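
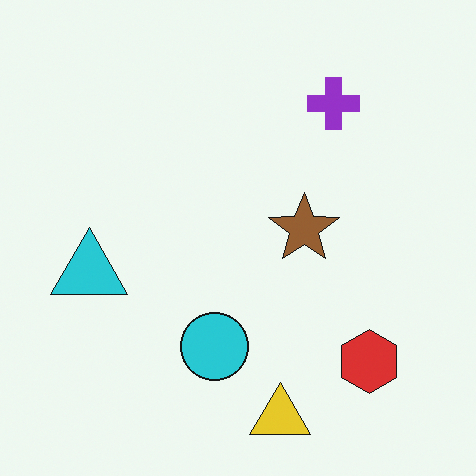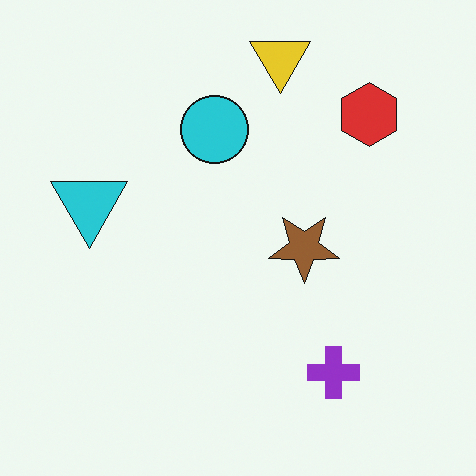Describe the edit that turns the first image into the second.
The image was flipped vertically (top ↔ bottom).

The yellow triangle is in the bottom of the first image and the top of the second — shapes on opposite sides of the horizontal midline have swapped in a mirror flip.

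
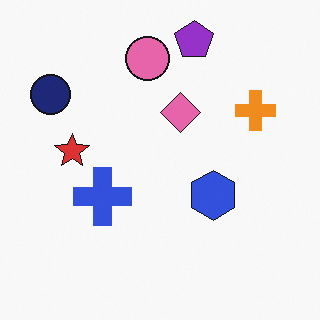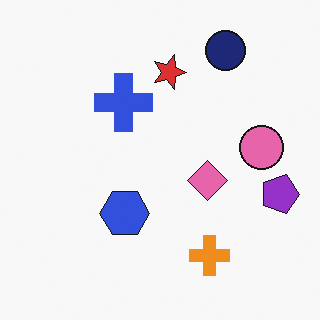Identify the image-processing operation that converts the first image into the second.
It was rotated 90° clockwise.

The navy circle sits in the top-left of the first image and the top-right of the second — consistent with a whole-image 90° clockwise rotation.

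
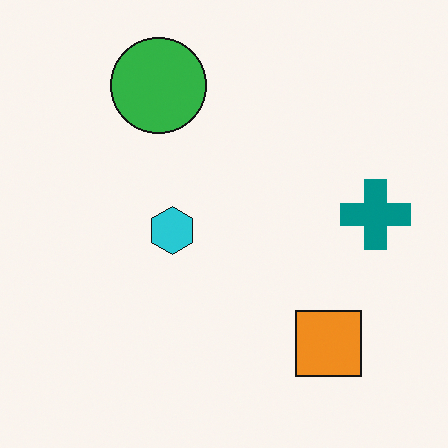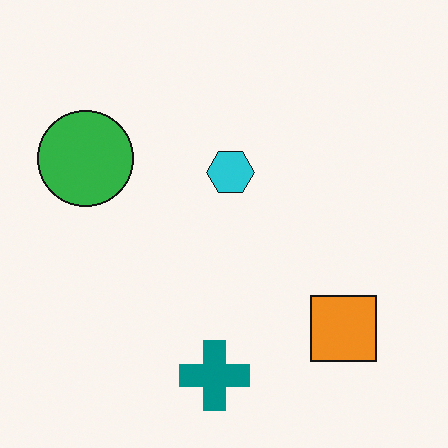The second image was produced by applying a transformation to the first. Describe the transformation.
The transformation is: transposed (reflected across the top-left ↔ bottom-right diagonal).

Shapes have swapped their row and column positions — what was in the top-right is now in the bottom-left — a diagonal reflection.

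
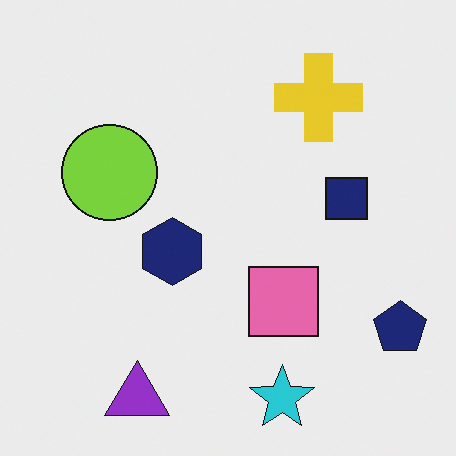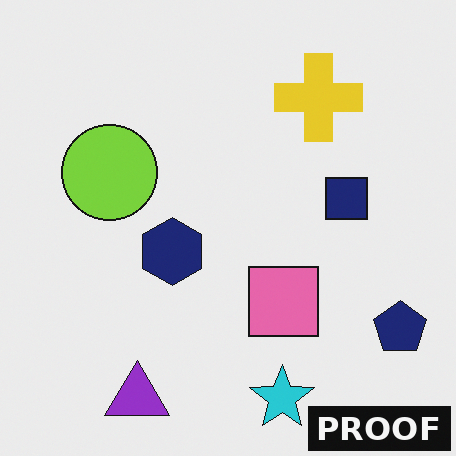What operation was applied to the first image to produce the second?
It was watermarked with the text "PROOF" in the lower-right corner.

A dark label reading "PROOF" appears in the lower-right corner.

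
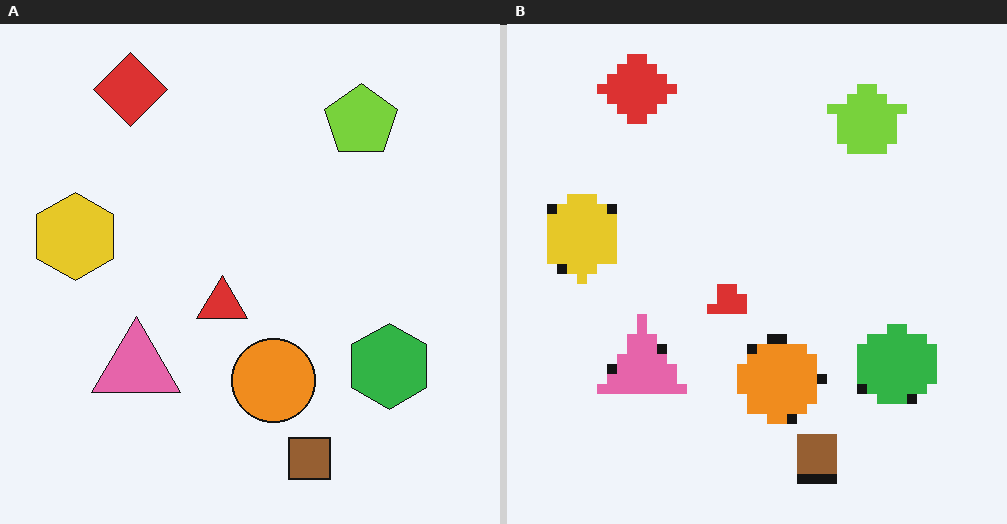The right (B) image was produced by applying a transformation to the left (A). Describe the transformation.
This is the original image heavily pixelated into large blocks.

Shapes are reduced to large square blocks; fine edges and outlines are lost — a downscale-then-upscale (mosaic) effect.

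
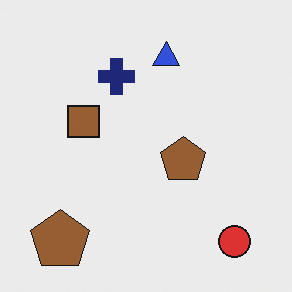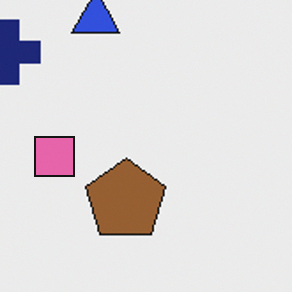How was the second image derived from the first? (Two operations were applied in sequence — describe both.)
It was cropped to a noticeably smaller region and rescaled, then overlaid with an additional pink square.

The visible shapes are larger and the field of view is narrower; shapes near the original edges may be partly or wholly outside the frame — a crop-and-rescale. A pink square appears in the second image that is absent from the first.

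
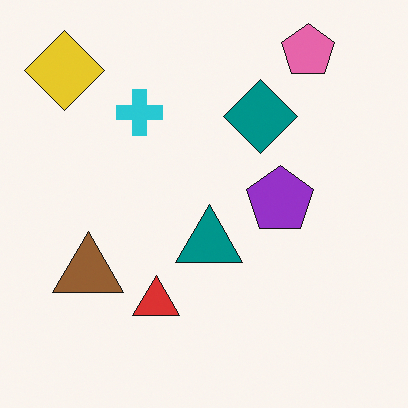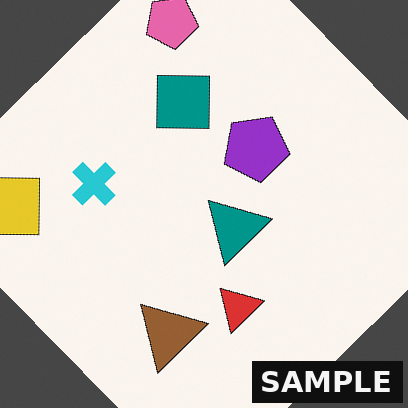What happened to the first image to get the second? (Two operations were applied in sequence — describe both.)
It was rotated counter-clockwise by a large amount — several tens of degrees, then watermarked with the text "SAMPLE" in the lower-right corner.

Every shape is tilted by the same angle and the image corners show triangular fill wedges — a whole-image rotation by a non-right angle. A dark label reading "SAMPLE" appears in the lower-right corner.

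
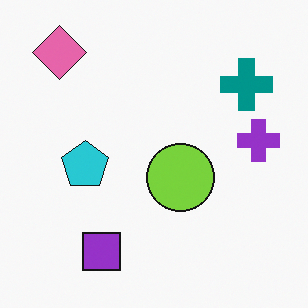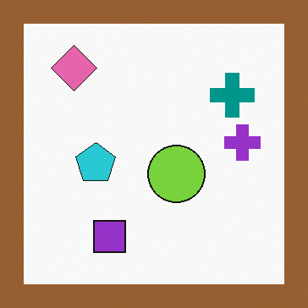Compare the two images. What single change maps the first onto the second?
The transformation is: framed with a brown border.

A solid brown frame runs around the edge of the second image, with the content slightly shrunk inside it.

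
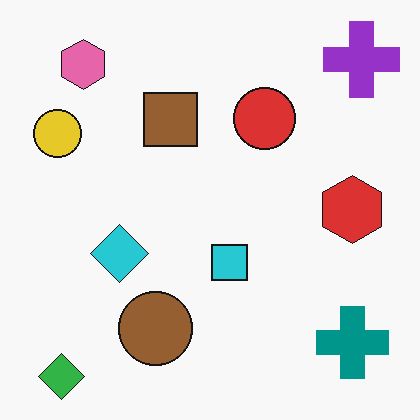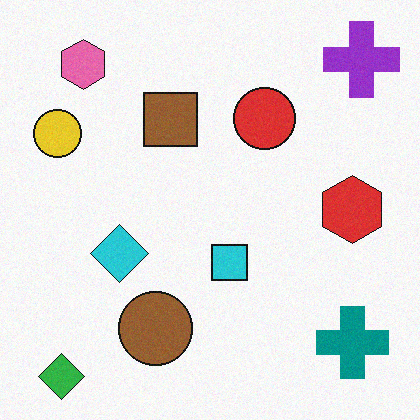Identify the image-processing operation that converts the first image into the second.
Degraded with a light layer of grain.

Random speckle covers the whole image, including the flat background.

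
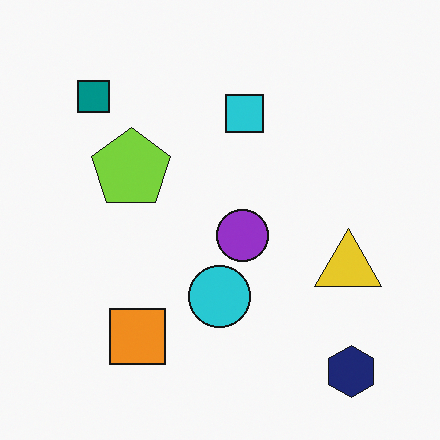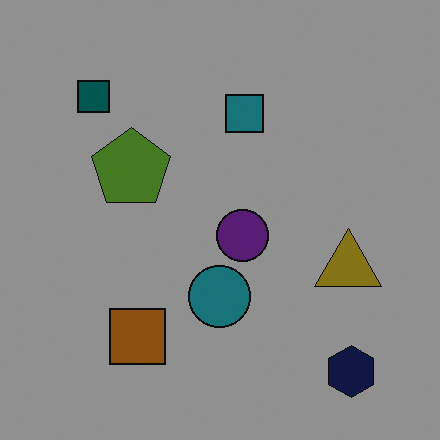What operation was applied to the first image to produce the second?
The second image is the first darkened a lot.

Every pixel — background and shapes alike — is uniformly darkened.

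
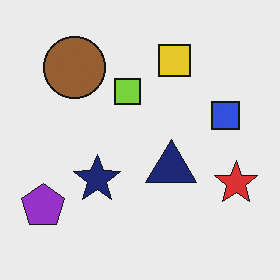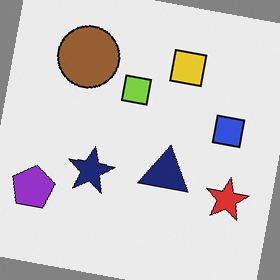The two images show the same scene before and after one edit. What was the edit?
Rotated clockwise by a small amount.

Every shape is tilted by the same angle and the image corners show triangular fill wedges — a whole-image rotation by a non-right angle.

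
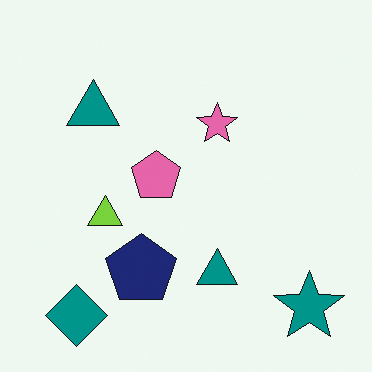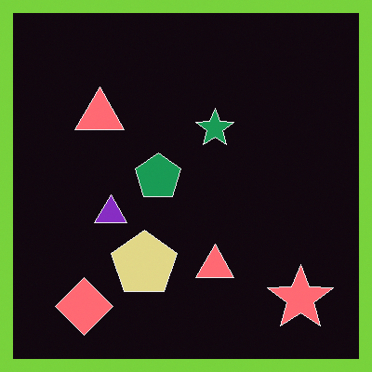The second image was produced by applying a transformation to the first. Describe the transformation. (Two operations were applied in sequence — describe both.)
This is the original image color-inverted (negative), then framed with a lime border.

The light background has become dark and every shape's color is its complement — a photographic negative. A solid lime frame runs around the edge of the second image, with the content slightly shrunk inside it.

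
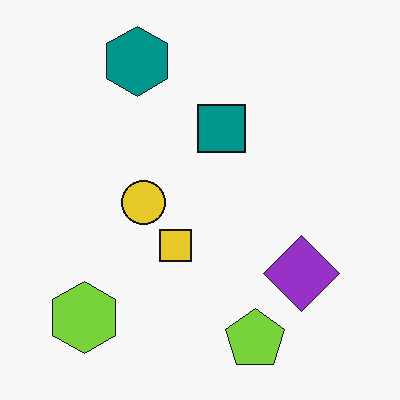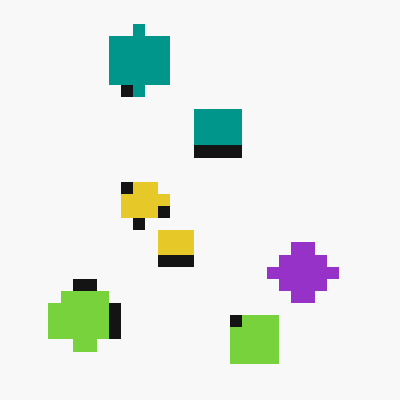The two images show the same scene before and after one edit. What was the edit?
It was coarsely pixelated.

Shapes are reduced to large square blocks; fine edges and outlines are lost — a downscale-then-upscale (mosaic) effect.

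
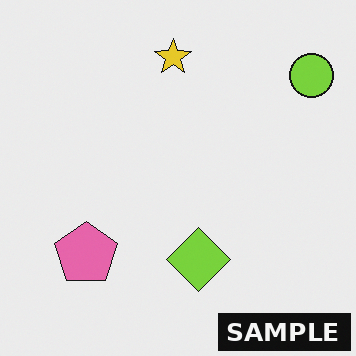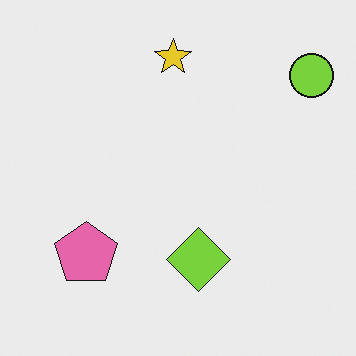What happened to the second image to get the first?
The transformation is: watermarked with the text "SAMPLE" in the lower-right corner.

A dark label reading "SAMPLE" appears in the lower-right corner.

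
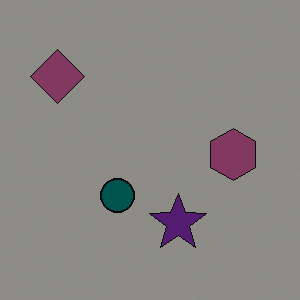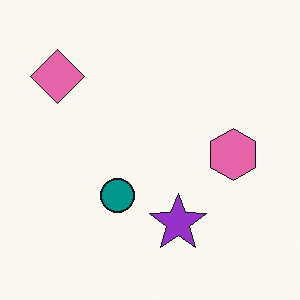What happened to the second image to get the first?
Darkened a lot.

Every pixel — background and shapes alike — is uniformly darkened.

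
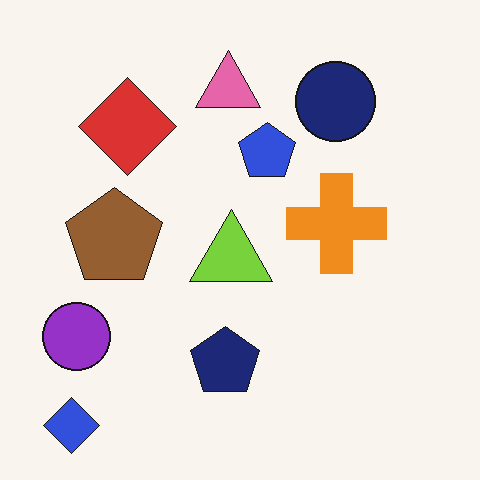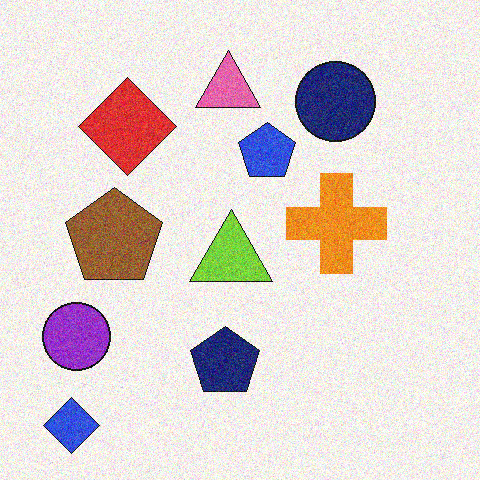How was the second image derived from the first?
The second image is the first degraded with moderate additive noise.

Random speckle covers the whole image, including the flat background.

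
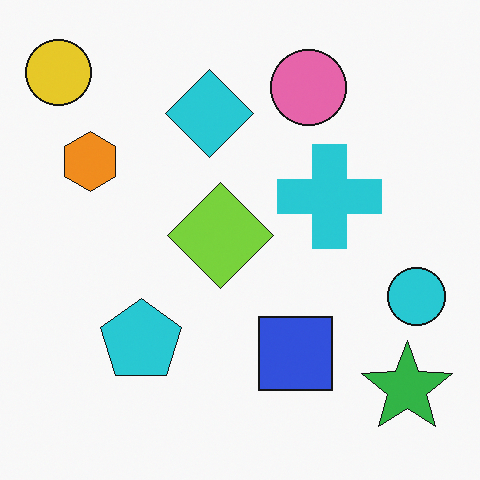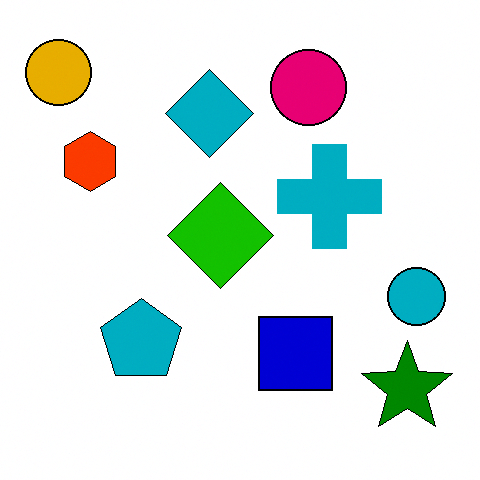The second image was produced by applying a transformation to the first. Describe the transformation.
This is the original image boosted in contrast.

Tones are pushed away from mid-grey across the whole image — a global contrast change.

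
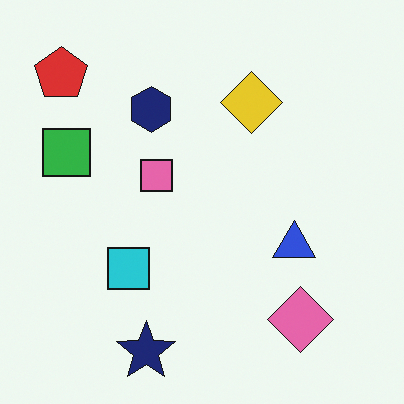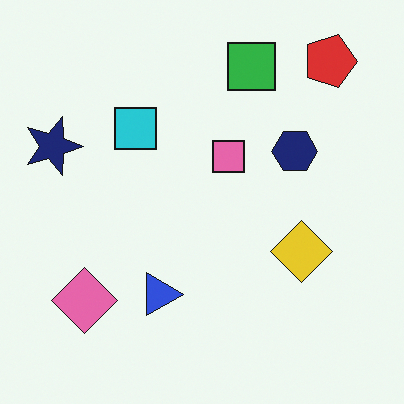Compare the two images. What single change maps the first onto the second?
The transformation is: rotated 90° clockwise.

The red pentagon sits in the top-left of the first image and the top-right of the second — consistent with a whole-image 90° clockwise rotation.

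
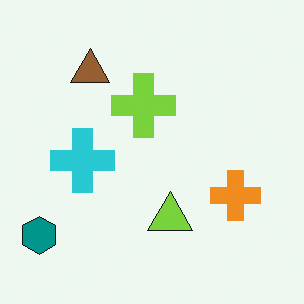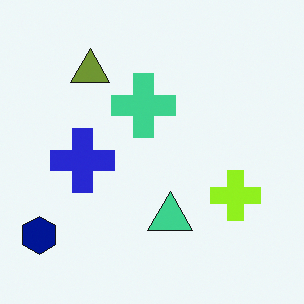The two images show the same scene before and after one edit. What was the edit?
It was hue-shifted slightly.

Every shape's color has rotated by the same amount around the hue wheel — a uniform hue shift.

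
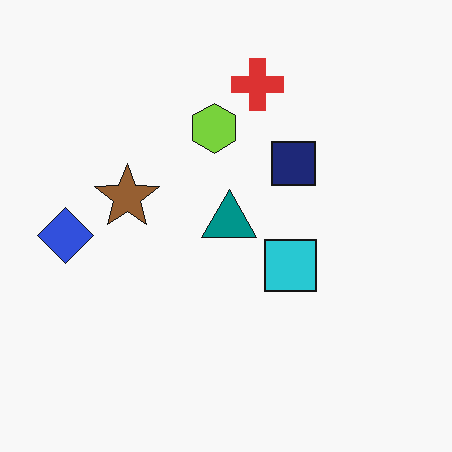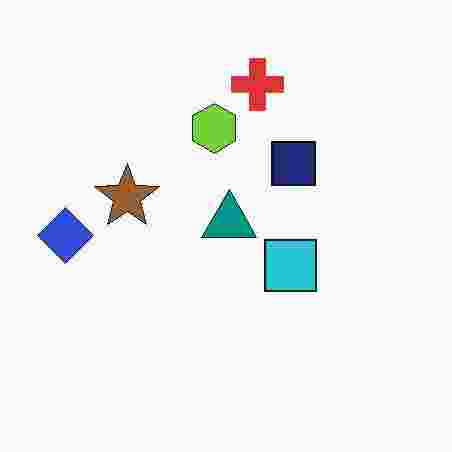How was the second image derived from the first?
It was heavily JPEG-compressed with obvious blocking artifacts.

Blocky 8×8 compression artifacts appear around shape edges and the flat background shows ringing — characteristic JPEG degradation.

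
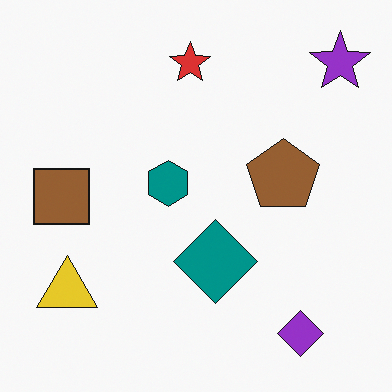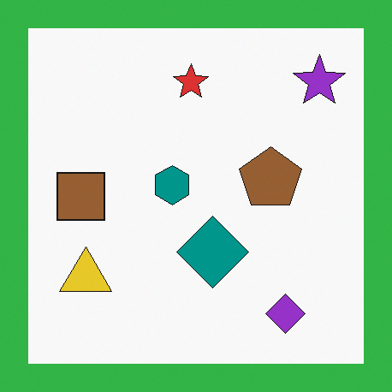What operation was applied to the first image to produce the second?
Framed with a green border.

A solid green frame runs around the edge of the second image, with the content slightly shrunk inside it.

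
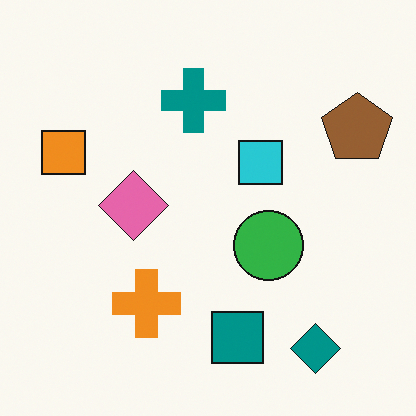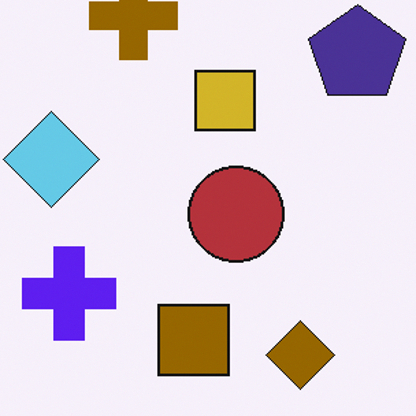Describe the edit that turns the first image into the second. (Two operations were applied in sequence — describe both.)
The second image is the first hue-shifted through roughly half the color wheel, then cropped slightly and scaled back up.

Every shape's color has rotated by the same amount around the hue wheel — a uniform hue shift. The visible shapes are larger and the field of view is narrower; shapes near the original edges may be partly or wholly outside the frame — a crop-and-rescale.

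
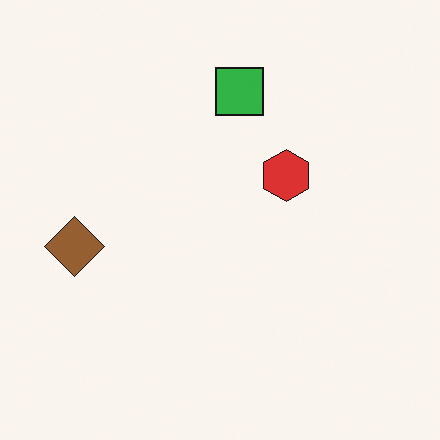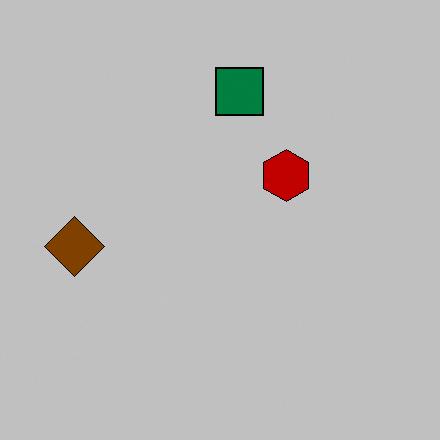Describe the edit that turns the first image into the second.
This is the original image heavily posterized to just a handful of flat colors.

Each flat color has snapped to a coarser quantized level — most visibly, the near-white background has dropped to a flat grey.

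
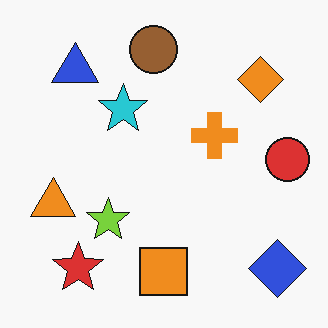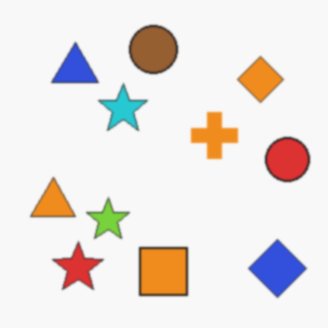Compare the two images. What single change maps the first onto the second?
The image was slightly softened.

Shape edges and outlines are uniformly softened across the whole image.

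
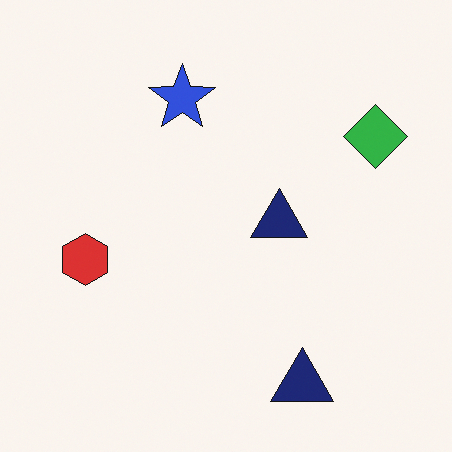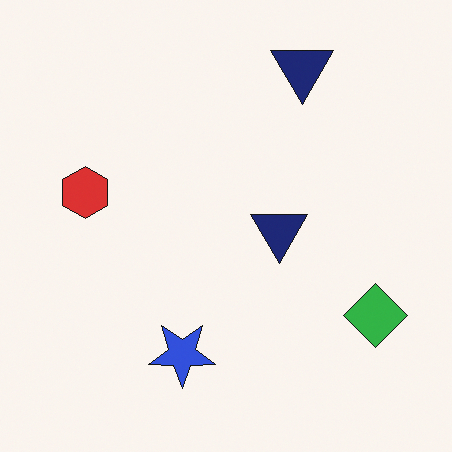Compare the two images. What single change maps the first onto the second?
This is the original image flipped vertically (top ↔ bottom).

The blue star is in the top of the first image and the bottom of the second — shapes on opposite sides of the horizontal midline have swapped in a mirror flip.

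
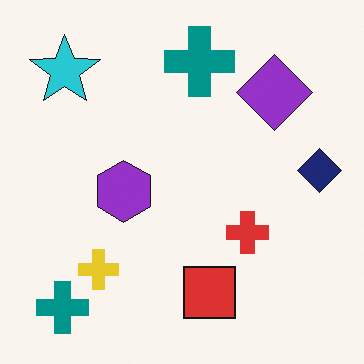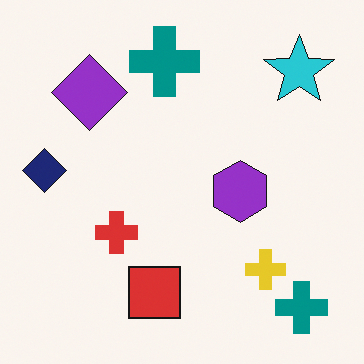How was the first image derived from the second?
The image was flipped horizontally (left ↔ right).

The navy diamond is in the left of the second image and the right of the first — shapes on opposite sides of the vertical midline have swapped in a mirror flip.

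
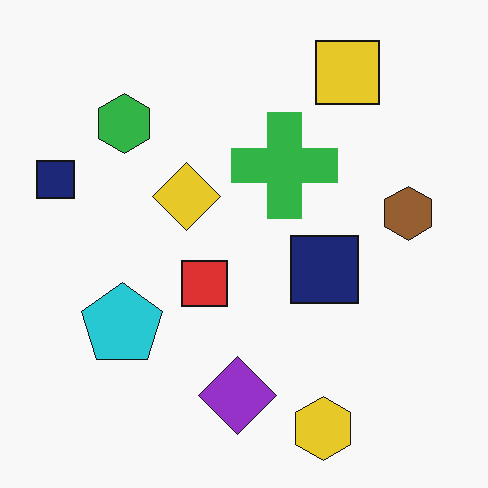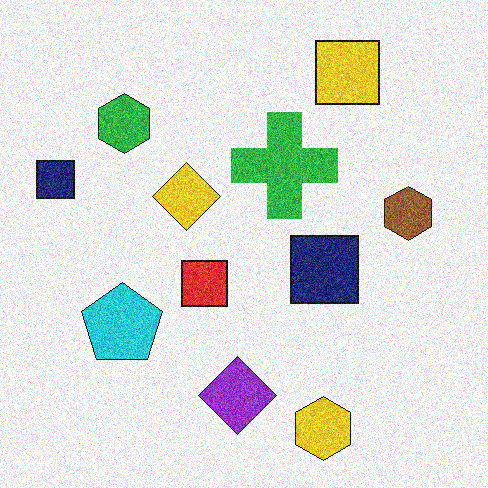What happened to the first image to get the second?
This is the original image degraded with strong gaussian noise.

Random speckle covers the whole image, including the flat background.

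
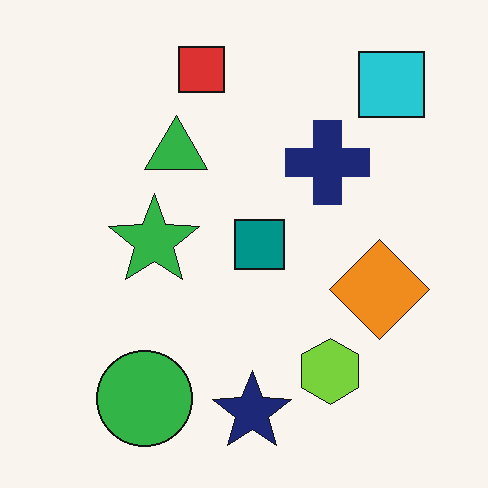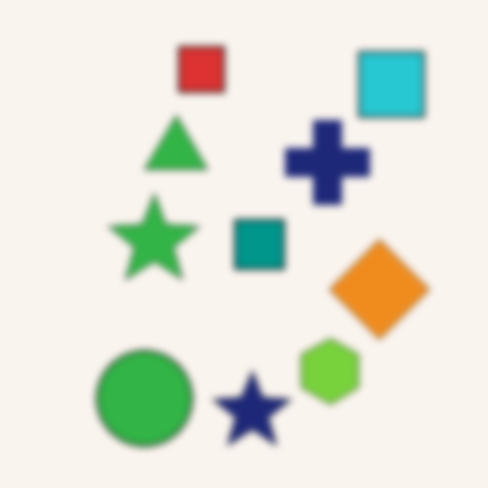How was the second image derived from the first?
The second image is the first noticeably gaussian-blurred.

Shape edges and outlines are uniformly softened across the whole image.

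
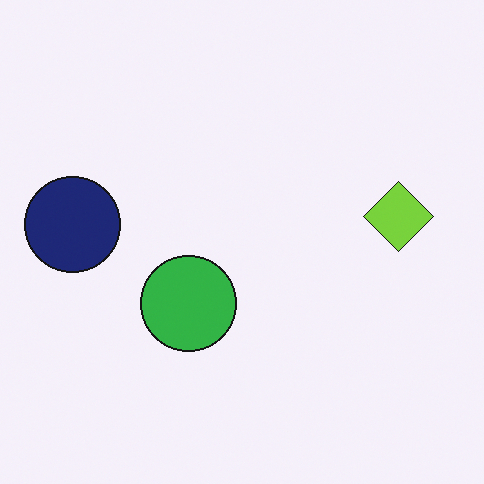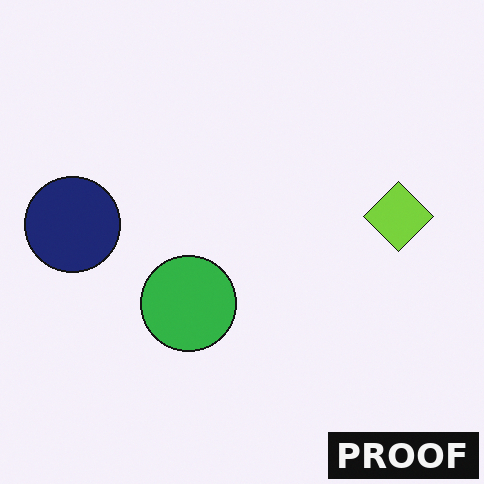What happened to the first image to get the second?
The image was watermarked with the text "PROOF" in the lower-right corner.

A dark label reading "PROOF" appears in the lower-right corner.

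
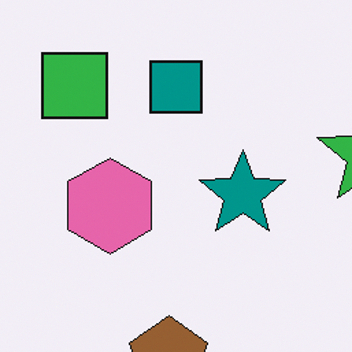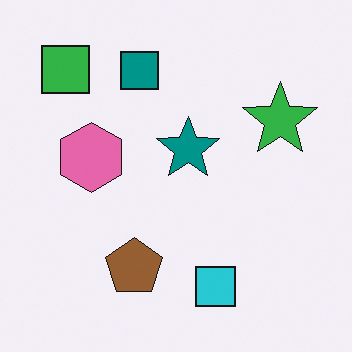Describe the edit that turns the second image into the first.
The transformation is: cropped to a modestly smaller region and rescaled.

The visible shapes are larger and the field of view is narrower; shapes near the original edges may be partly or wholly outside the frame — a crop-and-rescale.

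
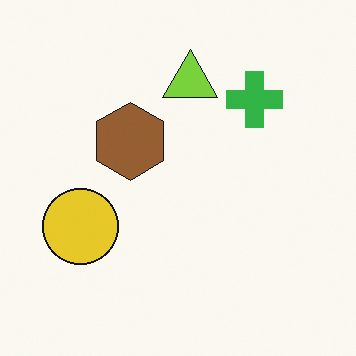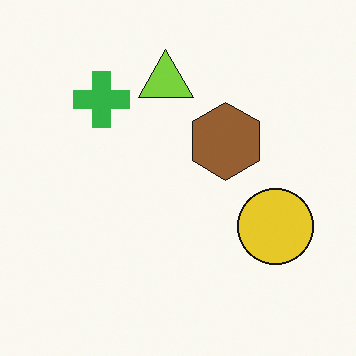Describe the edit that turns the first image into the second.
The image was flipped horizontally (left ↔ right).

The yellow circle is in the left of the first image and the right of the second — shapes on opposite sides of the vertical midline have swapped in a mirror flip.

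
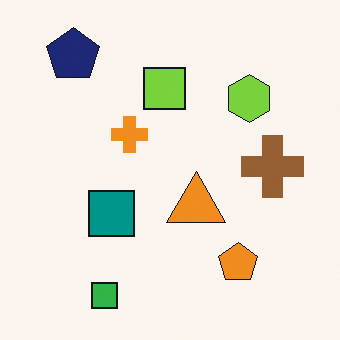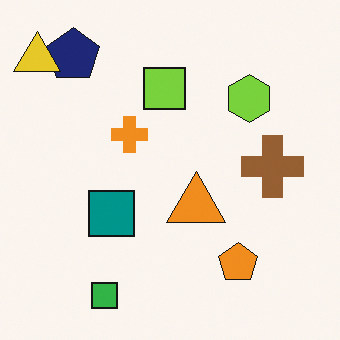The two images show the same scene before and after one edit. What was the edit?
The image was overlaid with an additional yellow triangle.

A yellow triangle appears in the second image that is absent from the first.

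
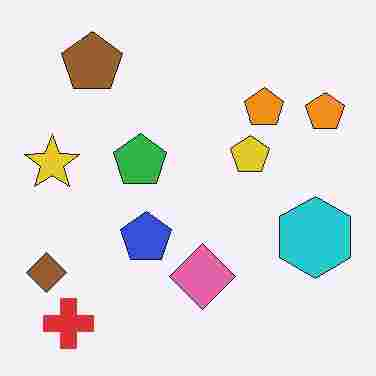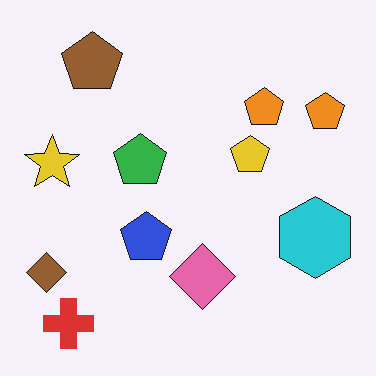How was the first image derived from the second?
The transformation is: heavily JPEG-compressed with obvious blocking artifacts.

Blocky 8×8 compression artifacts appear around shape edges and the flat background shows ringing — characteristic JPEG degradation.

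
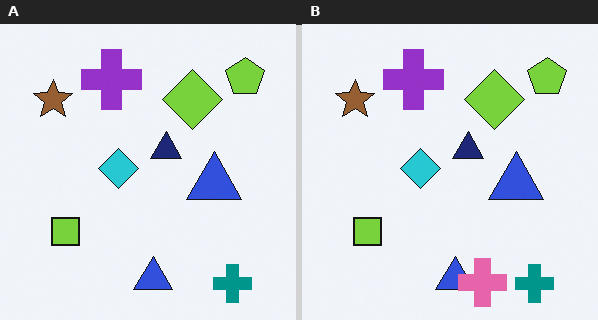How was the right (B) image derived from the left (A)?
It was overlaid with an additional pink cross.

A pink cross appears in the right (B) image that is absent from the left (A).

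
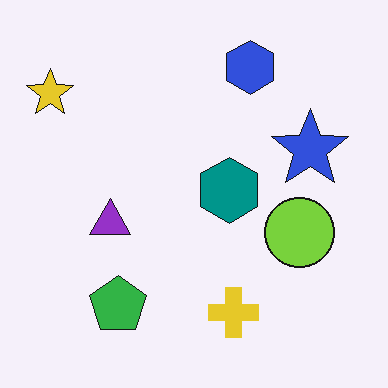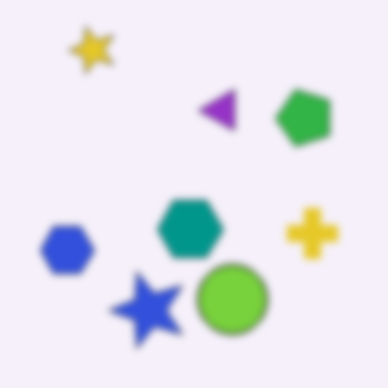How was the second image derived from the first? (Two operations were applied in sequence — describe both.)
This is the original image noticeably gaussian-blurred, then transposed (reflected across the top-left ↔ bottom-right diagonal).

Shape edges and outlines are uniformly softened across the whole image. Shapes have swapped their row and column positions — what was in the top-right is now in the bottom-left — a diagonal reflection.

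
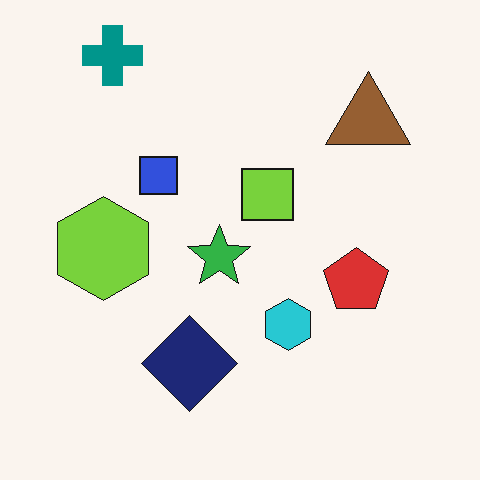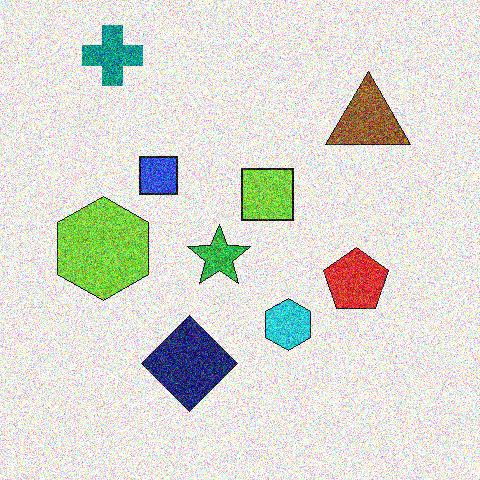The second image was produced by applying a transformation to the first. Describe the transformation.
The transformation is: degraded with strong gaussian noise.

Random speckle covers the whole image, including the flat background.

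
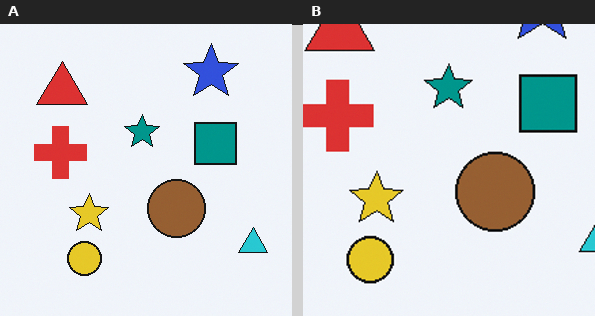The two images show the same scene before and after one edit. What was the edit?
This is the original image cropped to a modestly smaller region and rescaled.

The visible shapes are larger and the field of view is narrower; shapes near the original edges may be partly or wholly outside the frame — a crop-and-rescale.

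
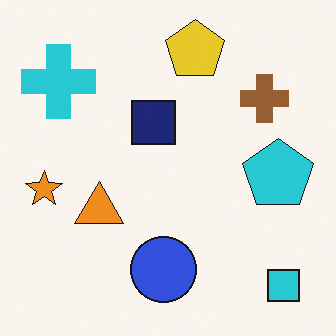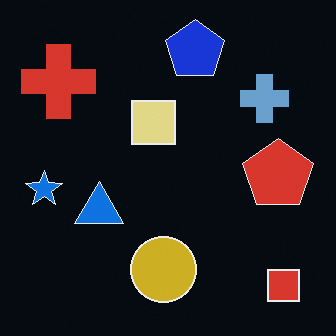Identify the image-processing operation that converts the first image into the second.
The image was color-inverted (negative).

The light background has become dark and every shape's color is its complement — a photographic negative.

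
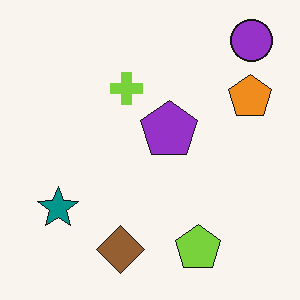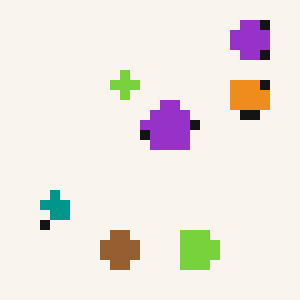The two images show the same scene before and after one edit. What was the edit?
The transformation is: heavily pixelated into large blocks.

Shapes are reduced to large square blocks; fine edges and outlines are lost — a downscale-then-upscale (mosaic) effect.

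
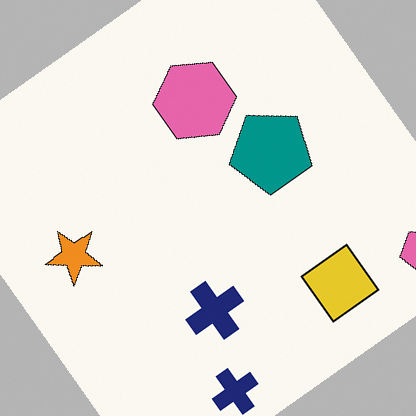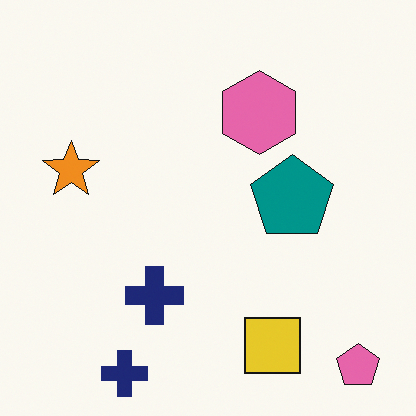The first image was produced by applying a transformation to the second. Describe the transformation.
It was rotated counter-clockwise by a large amount — several tens of degrees.

Every shape is tilted by the same angle and the image corners show triangular fill wedges — a whole-image rotation by a non-right angle.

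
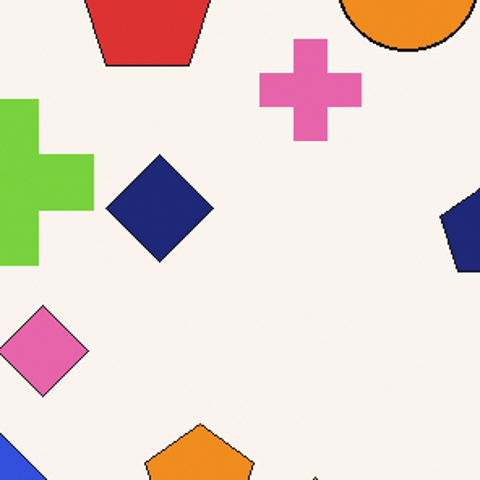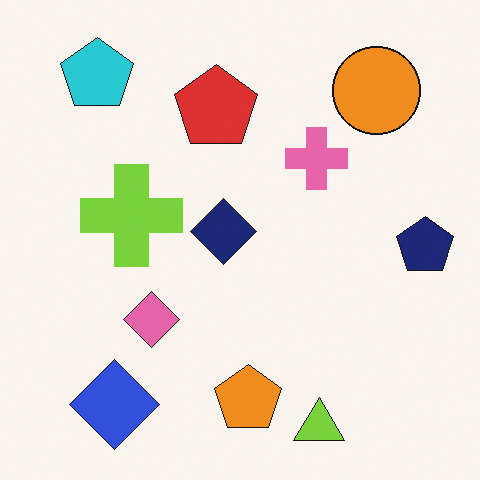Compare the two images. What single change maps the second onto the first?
Cropped tightly and scaled back up.

The visible shapes are larger and the field of view is narrower; shapes near the original edges may be partly or wholly outside the frame — a crop-and-rescale.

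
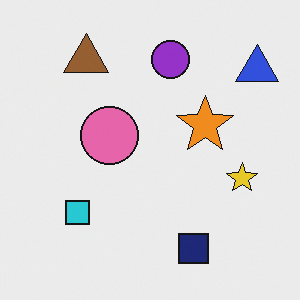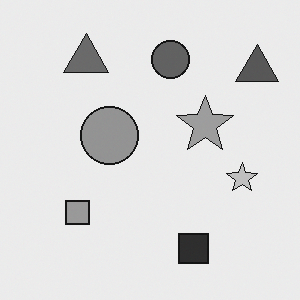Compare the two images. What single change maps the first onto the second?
Converted to grayscale.

All color is removed — every shape is now a shade of grey.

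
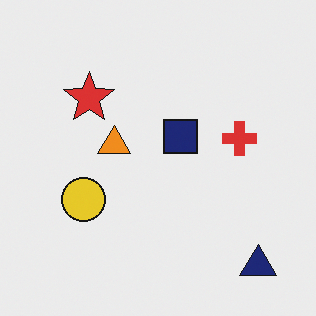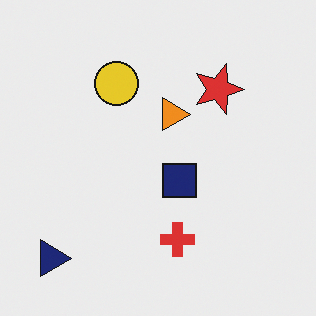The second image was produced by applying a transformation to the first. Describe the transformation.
The image was rotated 90° clockwise.

The navy triangle sits in the bottom-right of the first image and the bottom-left of the second — consistent with a whole-image 90° clockwise rotation.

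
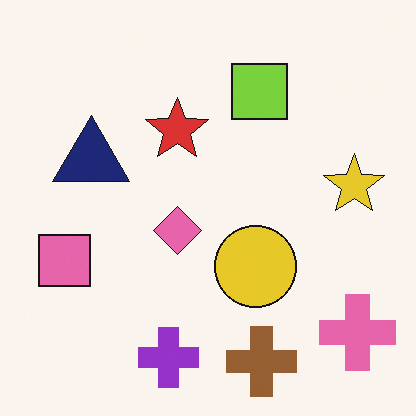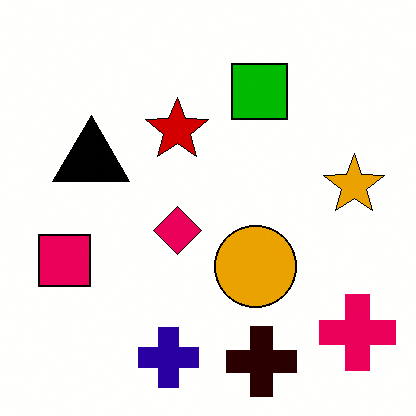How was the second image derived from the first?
The image was boosted in contrast.

Tones are pushed away from mid-grey across the whole image — a global contrast change.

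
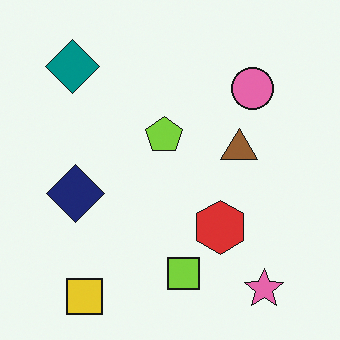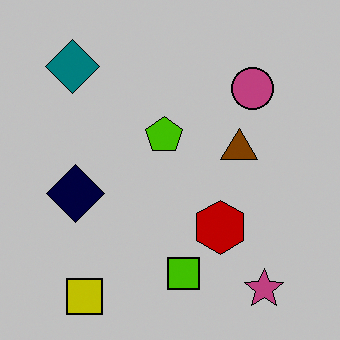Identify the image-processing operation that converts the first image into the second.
This is the original image aggressively posterized.

Each flat color has snapped to a coarser quantized level — most visibly, the near-white background has dropped to a flat grey.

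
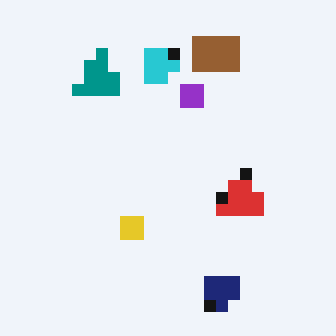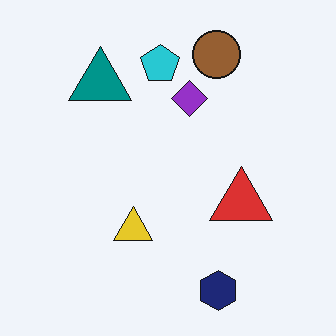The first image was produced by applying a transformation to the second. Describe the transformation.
Heavily pixelated into large blocks.

Shapes are reduced to large square blocks; fine edges and outlines are lost — a downscale-then-upscale (mosaic) effect.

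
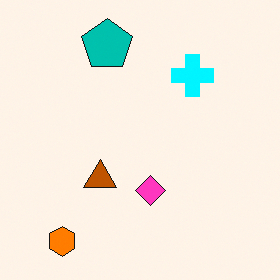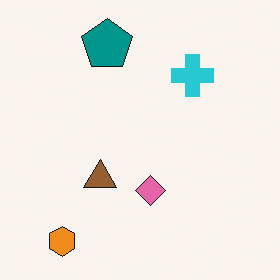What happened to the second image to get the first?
The transformation is: heavily oversaturated.

All colors are more vivid — a global saturation change.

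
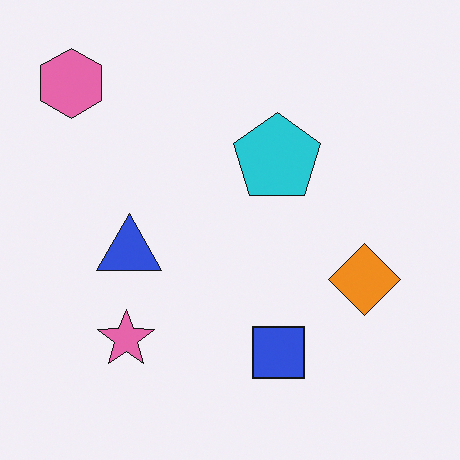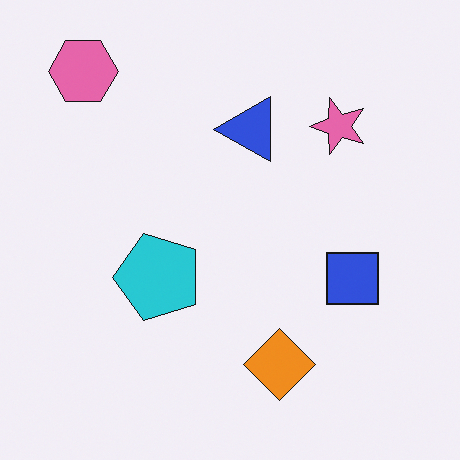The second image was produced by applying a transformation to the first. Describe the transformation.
The second image is the first transposed (reflected across the top-left ↔ bottom-right diagonal).

Shapes have swapped their row and column positions — what was in the top-right is now in the bottom-left — a diagonal reflection.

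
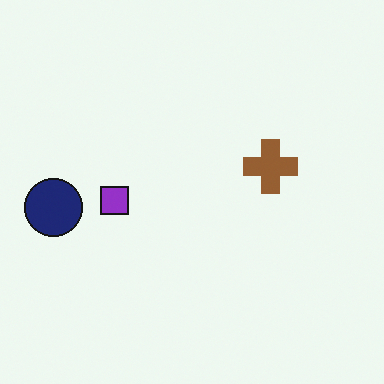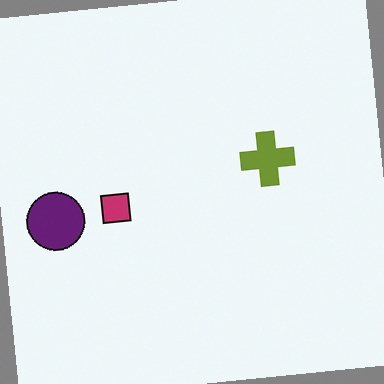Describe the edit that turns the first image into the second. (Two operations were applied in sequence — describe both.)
This is the original image hue-shifted slightly, then rotated counter-clockwise by a small amount.

Every shape's color has rotated by the same amount around the hue wheel — a uniform hue shift. Every shape is tilted by the same angle and the image corners show triangular fill wedges — a whole-image rotation by a non-right angle.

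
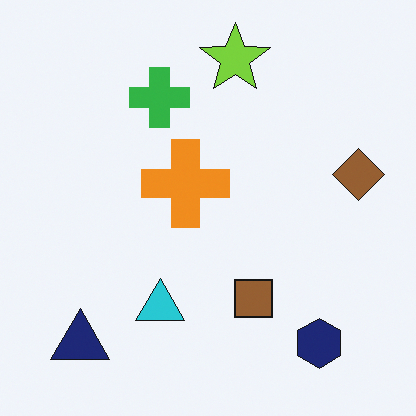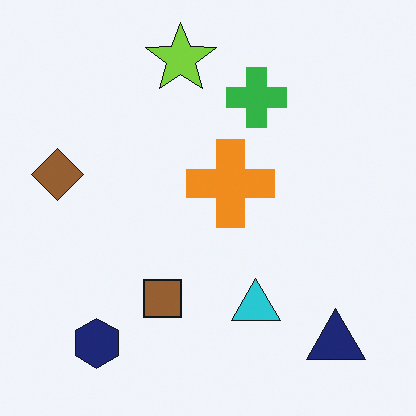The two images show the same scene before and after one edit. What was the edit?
It was flipped horizontally (left ↔ right).

The brown diamond is in the right of the first image and the left of the second — shapes on opposite sides of the vertical midline have swapped in a mirror flip.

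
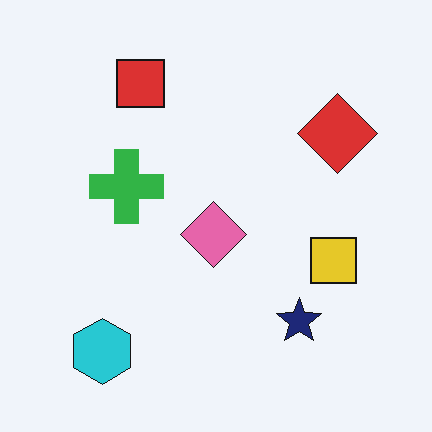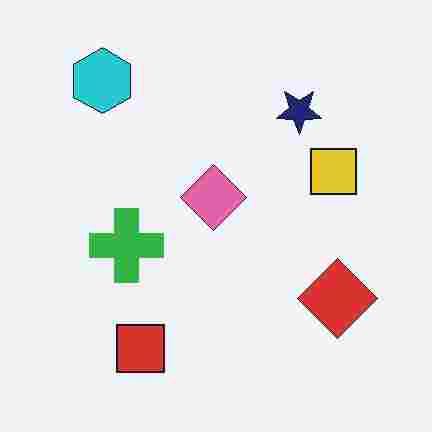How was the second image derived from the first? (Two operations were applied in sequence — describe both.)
The transformation is: flipped vertically (top ↔ bottom), then heavily JPEG-compressed with obvious blocking artifacts.

The cyan hexagon is in the bottom-left of the first image and the top-left of the second — shapes on opposite sides of the horizontal midline have swapped in a mirror flip. Blocky 8×8 compression artifacts appear around shape edges and the flat background shows ringing — characteristic JPEG degradation.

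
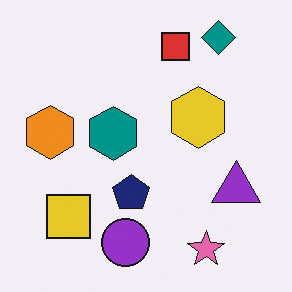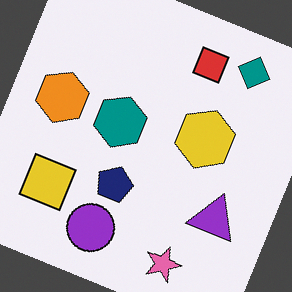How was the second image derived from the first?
This is the original image rotated clockwise by a clearly visible amount.

Every shape is tilted by the same angle and the image corners show triangular fill wedges — a whole-image rotation by a non-right angle.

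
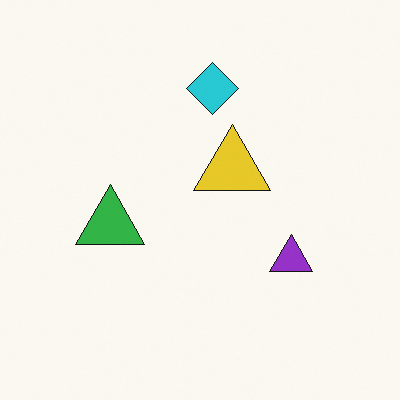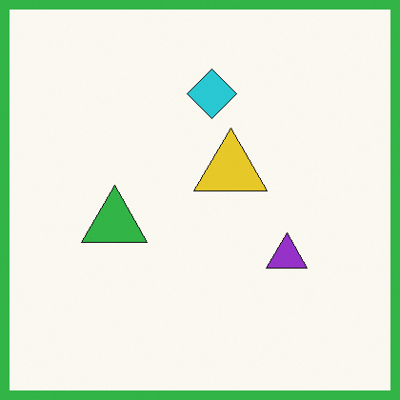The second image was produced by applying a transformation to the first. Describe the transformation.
This is the original image framed with a green border.

A solid green frame runs around the edge of the second image, with the content slightly shrunk inside it.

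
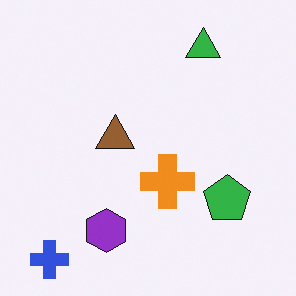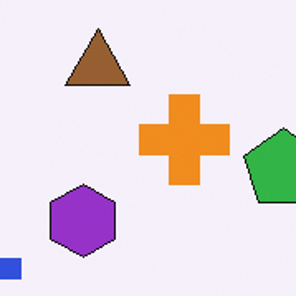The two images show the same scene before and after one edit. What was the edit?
This is the original image cropped to a noticeably smaller region and rescaled.

The visible shapes are larger and the field of view is narrower; shapes near the original edges may be partly or wholly outside the frame — a crop-and-rescale.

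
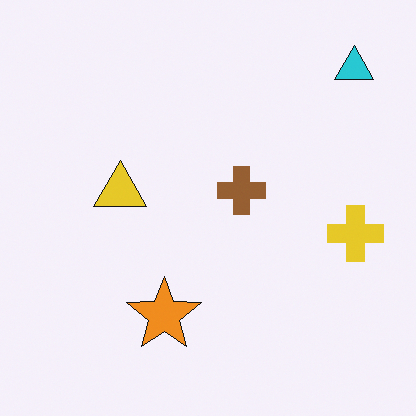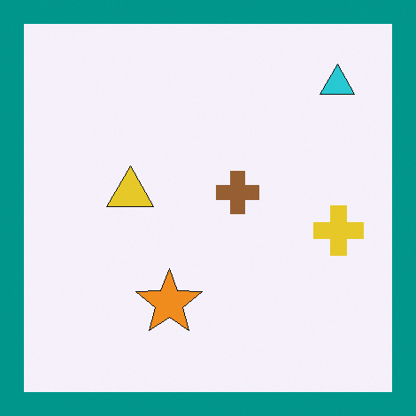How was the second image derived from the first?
Framed with a teal border.

A solid teal frame runs around the edge of the second image, with the content slightly shrunk inside it.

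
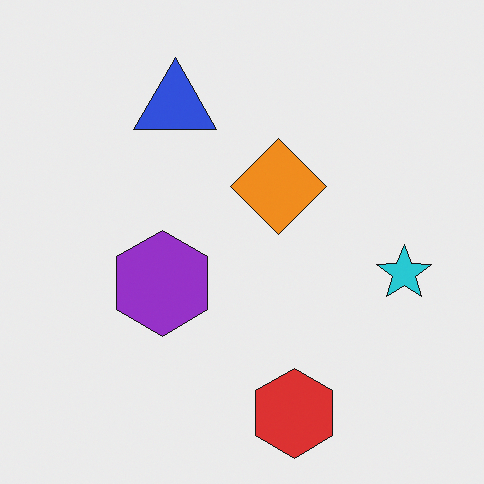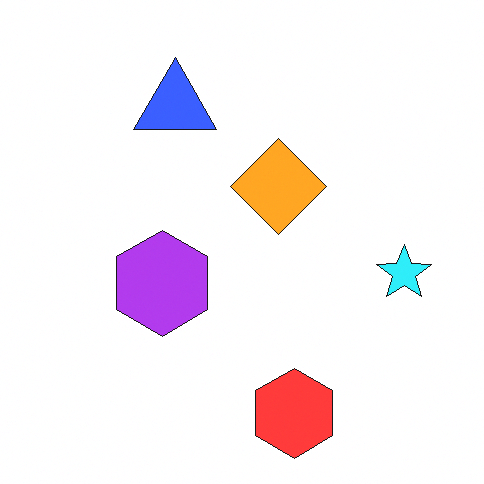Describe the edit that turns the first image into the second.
The image was slightly brightened.

Every pixel — background and shapes alike — is uniformly brightened.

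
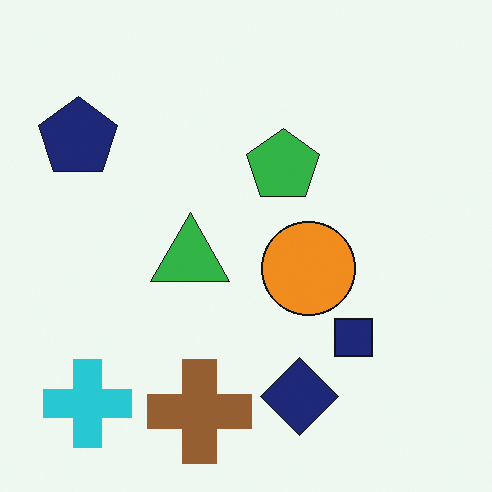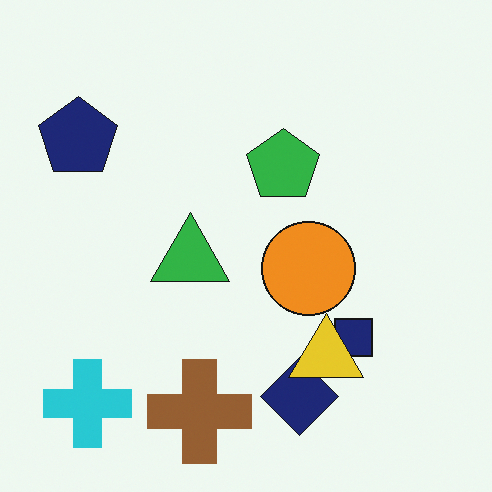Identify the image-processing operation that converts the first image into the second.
It was overlaid with an additional yellow triangle.

A yellow triangle appears in the second image that is absent from the first.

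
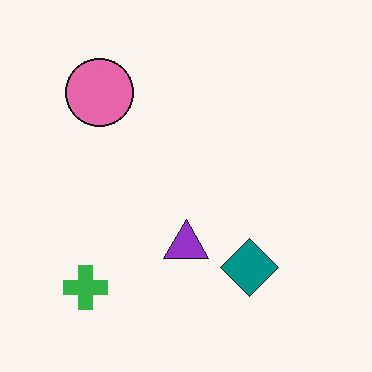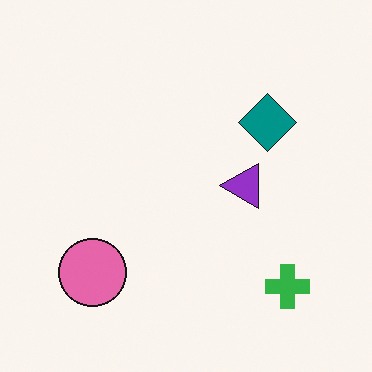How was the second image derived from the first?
This is the original image rotated 90° counter-clockwise.

The green cross sits in the bottom-left of the first image and the bottom-right of the second — consistent with a whole-image 90° counter-clockwise rotation.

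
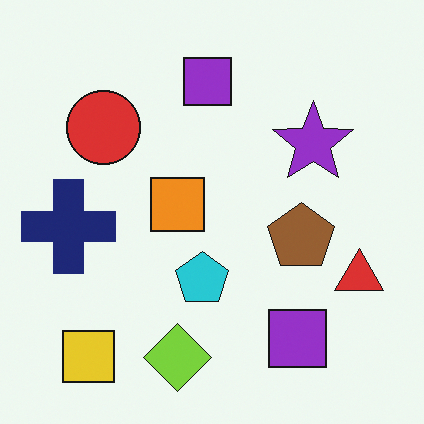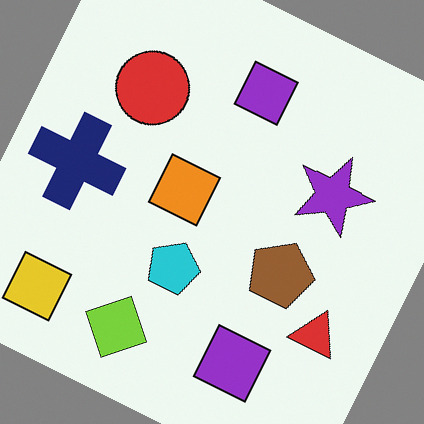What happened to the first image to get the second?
The image was rotated clockwise by a clearly visible amount.

Every shape is tilted by the same angle and the image corners show triangular fill wedges — a whole-image rotation by a non-right angle.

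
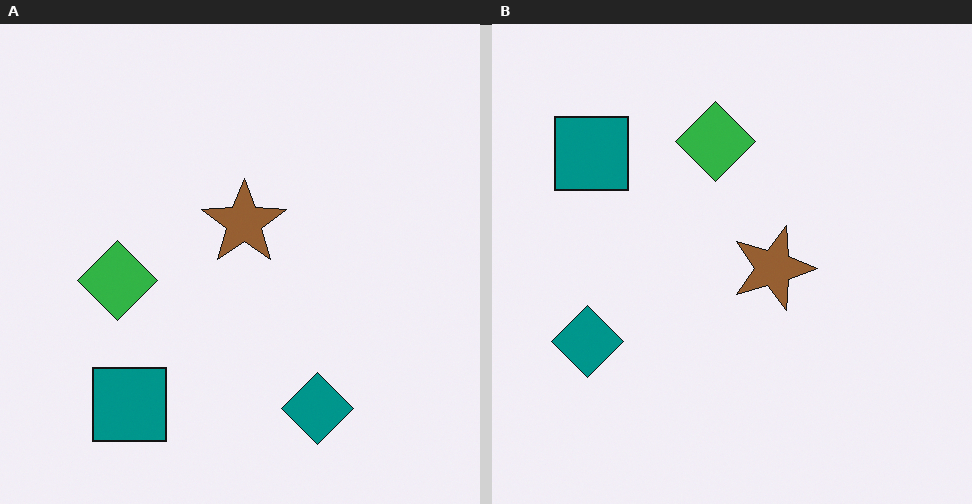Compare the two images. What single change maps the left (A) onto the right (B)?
The image was rotated 90° clockwise.

The teal square sits in the bottom-left of the left (A) image and the top-left of the right (B) — consistent with a whole-image 90° clockwise rotation.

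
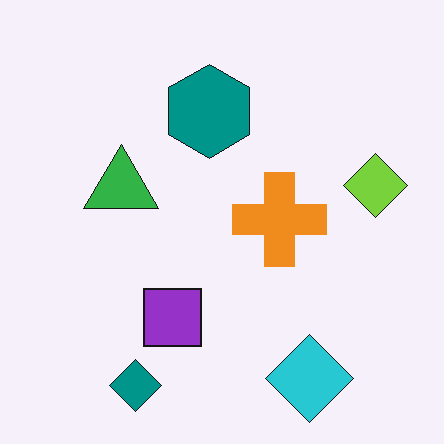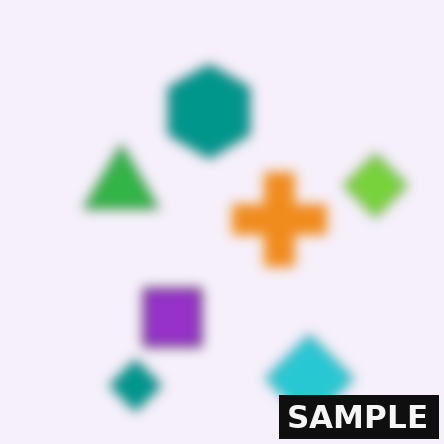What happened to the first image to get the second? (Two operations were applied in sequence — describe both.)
The image was heavily blurred, then watermarked with the text "SAMPLE" in the lower-right corner.

Shape edges and outlines are uniformly softened across the whole image. A dark label reading "SAMPLE" appears in the lower-right corner.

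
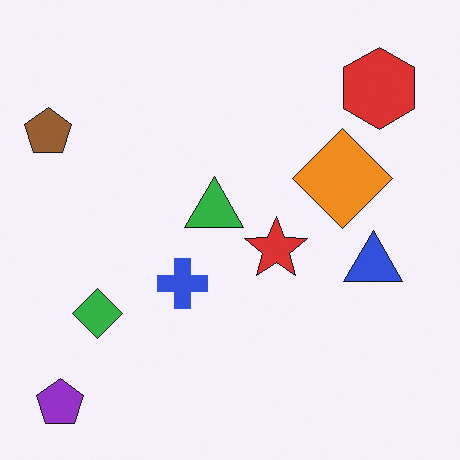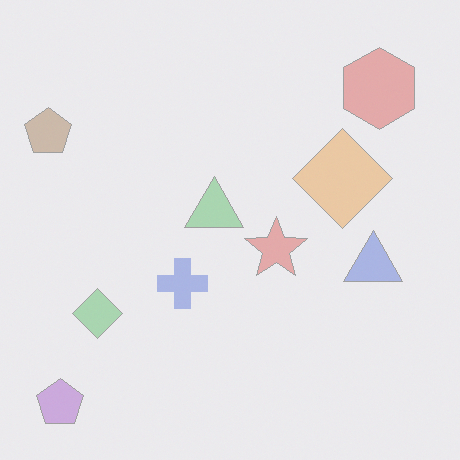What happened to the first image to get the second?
It was washed out (contrast reduced).

Tones are pushed toward mid-grey across the whole image — a global contrast change.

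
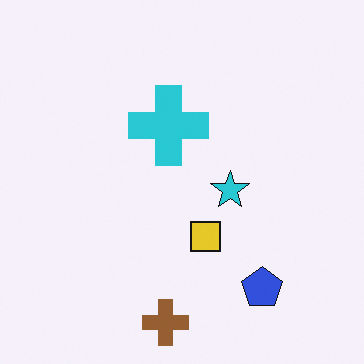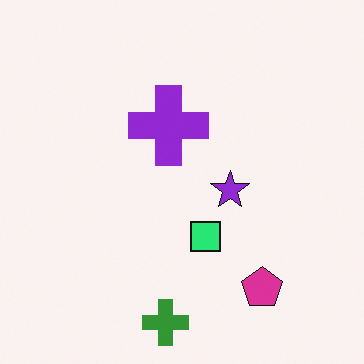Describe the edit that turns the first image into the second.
The image was hue-shifted by a moderate amount.

Every shape's color has rotated by the same amount around the hue wheel — a uniform hue shift.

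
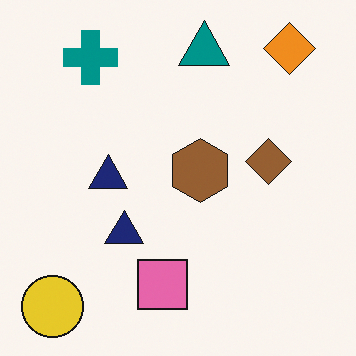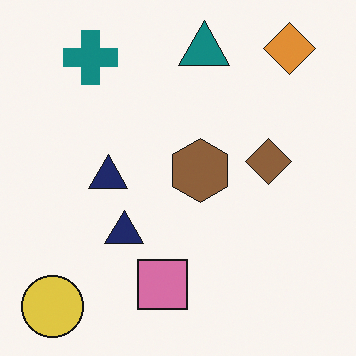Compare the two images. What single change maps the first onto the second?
Slightly desaturated.

All colors are more muted and greyish — a global saturation change.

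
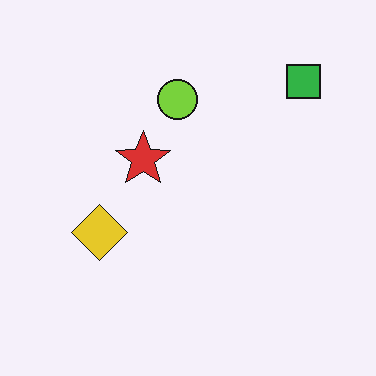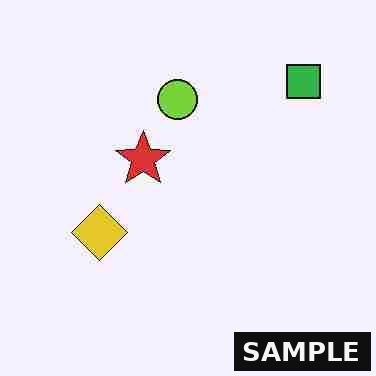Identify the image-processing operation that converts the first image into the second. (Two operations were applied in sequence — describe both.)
The transformation is: degraded with heavy JPEG compression, then watermarked with the text "SAMPLE" in the lower-right corner.

Blocky 8×8 compression artifacts appear around shape edges and the flat background shows ringing — characteristic JPEG degradation. A dark label reading "SAMPLE" appears in the lower-right corner.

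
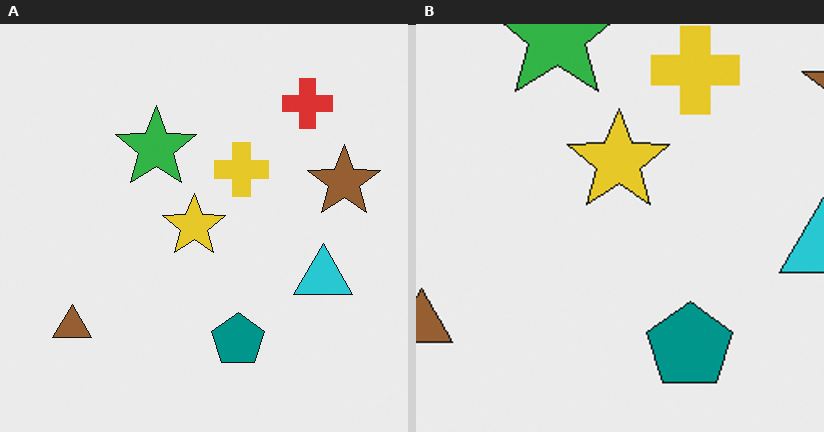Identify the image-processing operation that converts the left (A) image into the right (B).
This is the original image cropped to a noticeably smaller region and rescaled.

The visible shapes are larger and the field of view is narrower; shapes near the original edges may be partly or wholly outside the frame — a crop-and-rescale.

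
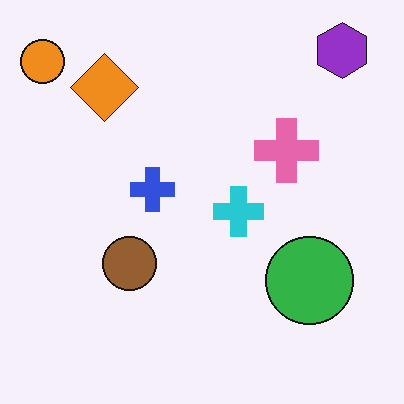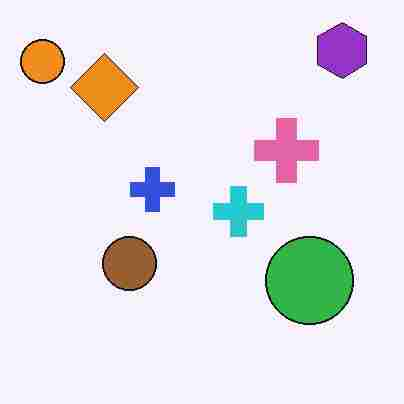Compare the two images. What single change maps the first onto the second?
It was heavily JPEG-compressed with obvious blocking artifacts.

Blocky 8×8 compression artifacts appear around shape edges and the flat background shows ringing — characteristic JPEG degradation.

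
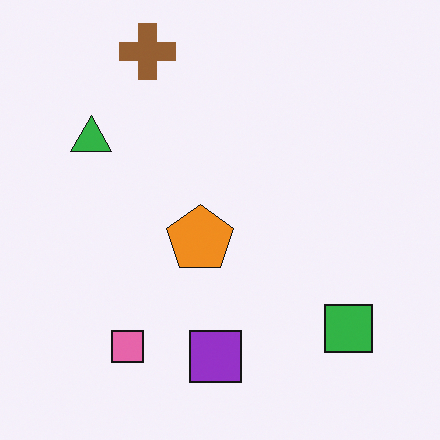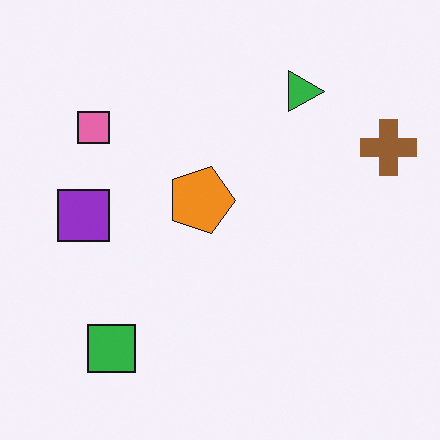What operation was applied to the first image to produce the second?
This is the original image rotated 90° clockwise.

The brown cross sits in the top of the first image and the right of the second — consistent with a whole-image 90° clockwise rotation.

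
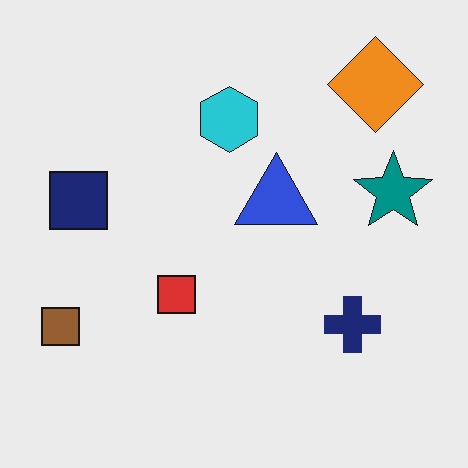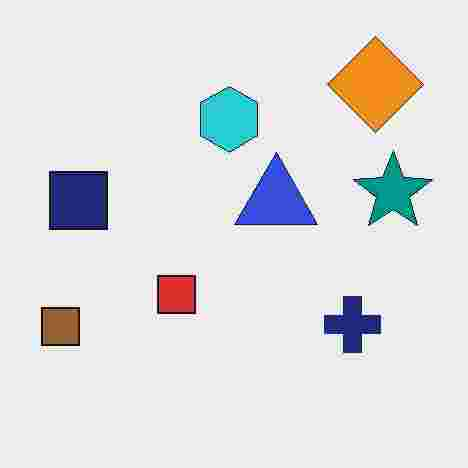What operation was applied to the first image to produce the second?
It was heavily JPEG-compressed with obvious blocking artifacts.

Blocky 8×8 compression artifacts appear around shape edges and the flat background shows ringing — characteristic JPEG degradation.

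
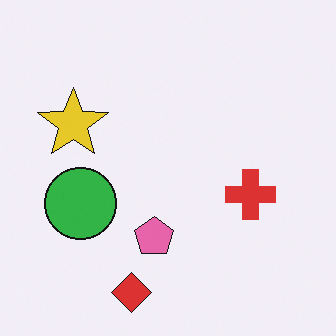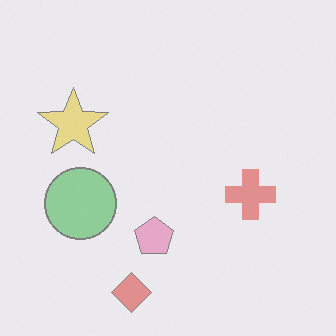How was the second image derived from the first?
The second image is the first washed out (contrast reduced).

Tones are pushed toward mid-grey across the whole image — a global contrast change.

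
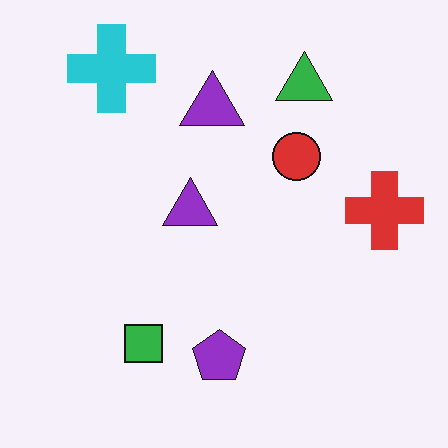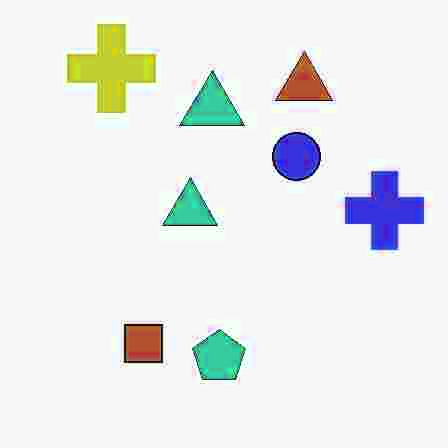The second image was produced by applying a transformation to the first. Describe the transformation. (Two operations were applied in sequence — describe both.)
Heavily JPEG-compressed with obvious blocking artifacts, then hue-shifted through roughly half the color wheel.

Blocky 8×8 compression artifacts appear around shape edges and the flat background shows ringing — characteristic JPEG degradation. Every shape's color has rotated by the same amount around the hue wheel — a uniform hue shift.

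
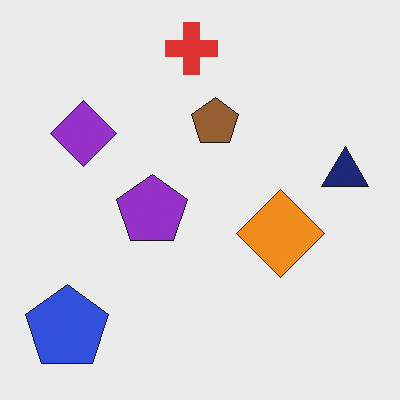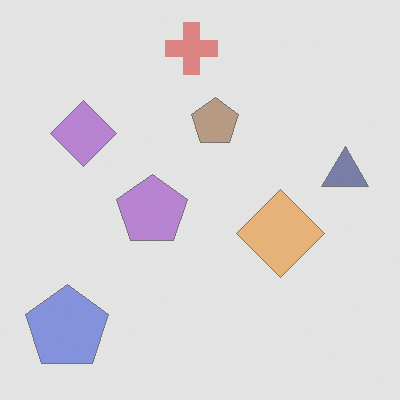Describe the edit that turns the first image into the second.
The second image is the first washed out (contrast reduced).

Tones are pushed toward mid-grey across the whole image — a global contrast change.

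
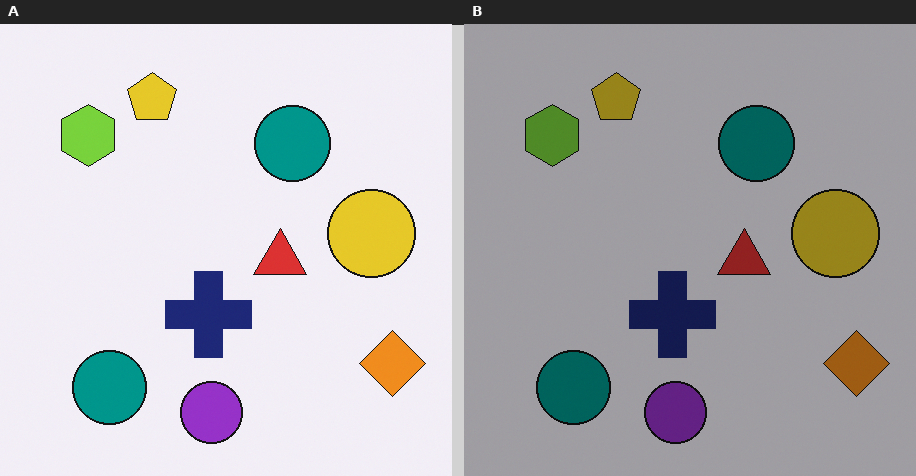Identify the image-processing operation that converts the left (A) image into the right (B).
It was darkened a lot.

Every pixel — background and shapes alike — is uniformly darkened.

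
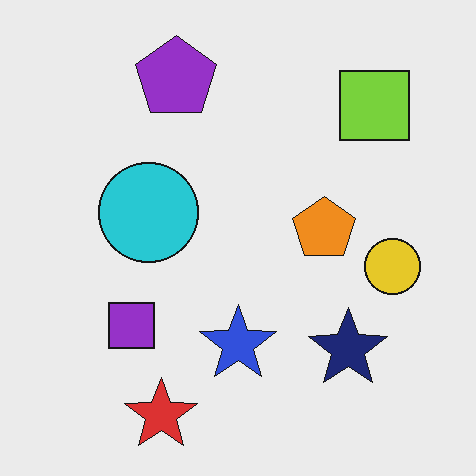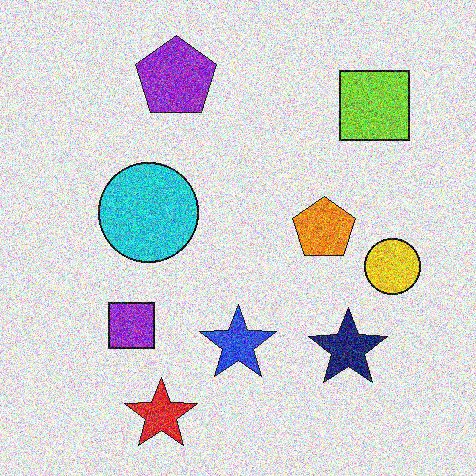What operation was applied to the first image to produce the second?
The image was degraded with heavy additive noise.

Random speckle covers the whole image, including the flat background.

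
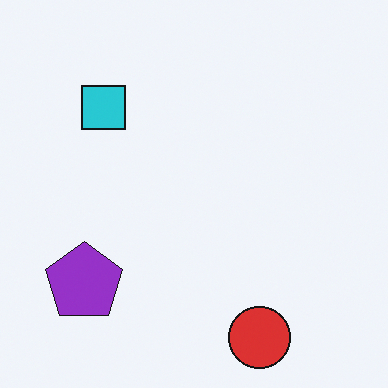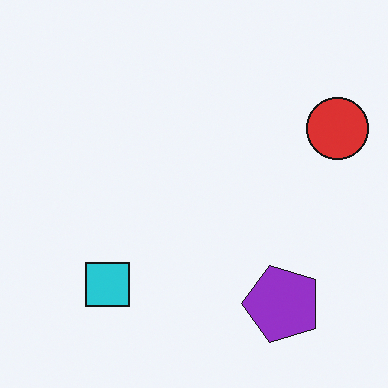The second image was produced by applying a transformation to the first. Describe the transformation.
This is the original image rotated 90° counter-clockwise.

The red circle sits in the bottom-right of the first image and the top-right of the second — consistent with a whole-image 90° counter-clockwise rotation.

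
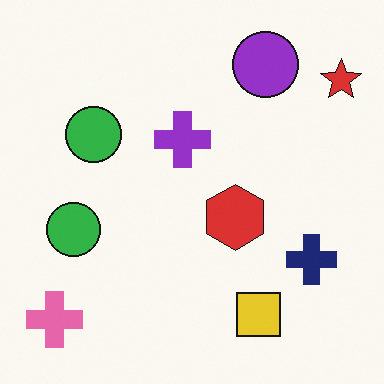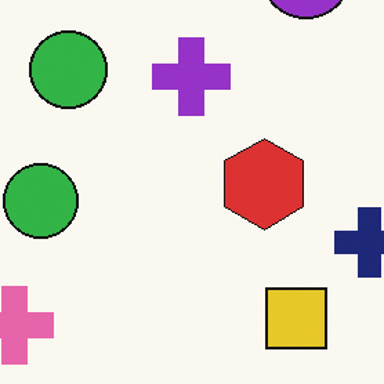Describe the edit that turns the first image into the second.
It was cropped slightly and scaled back up.

The visible shapes are larger and the field of view is narrower; shapes near the original edges may be partly or wholly outside the frame — a crop-and-rescale.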